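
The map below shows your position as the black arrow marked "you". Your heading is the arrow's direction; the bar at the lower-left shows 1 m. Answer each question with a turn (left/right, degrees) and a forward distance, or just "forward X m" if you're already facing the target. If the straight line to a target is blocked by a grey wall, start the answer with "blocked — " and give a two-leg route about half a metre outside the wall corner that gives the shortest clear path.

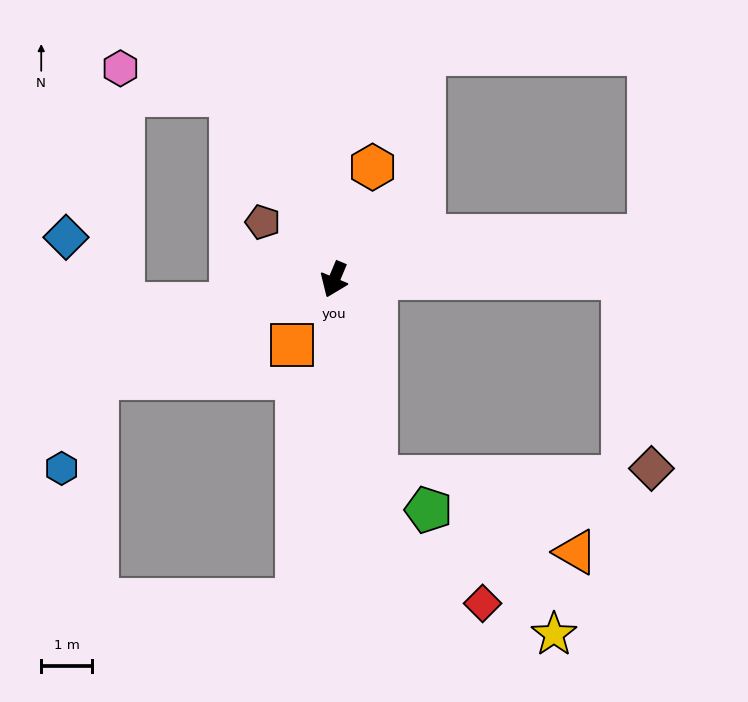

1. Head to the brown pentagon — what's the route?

turn right 106°, forward 1.8 m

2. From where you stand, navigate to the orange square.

turn right 10°, forward 1.5 m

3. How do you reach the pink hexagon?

blocked — turn right 128°, forward 4.2 m, then turn left 47°, forward 2.2 m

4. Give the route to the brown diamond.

blocked — turn left 113°, forward 5.7 m, then turn right 82°, forward 3.8 m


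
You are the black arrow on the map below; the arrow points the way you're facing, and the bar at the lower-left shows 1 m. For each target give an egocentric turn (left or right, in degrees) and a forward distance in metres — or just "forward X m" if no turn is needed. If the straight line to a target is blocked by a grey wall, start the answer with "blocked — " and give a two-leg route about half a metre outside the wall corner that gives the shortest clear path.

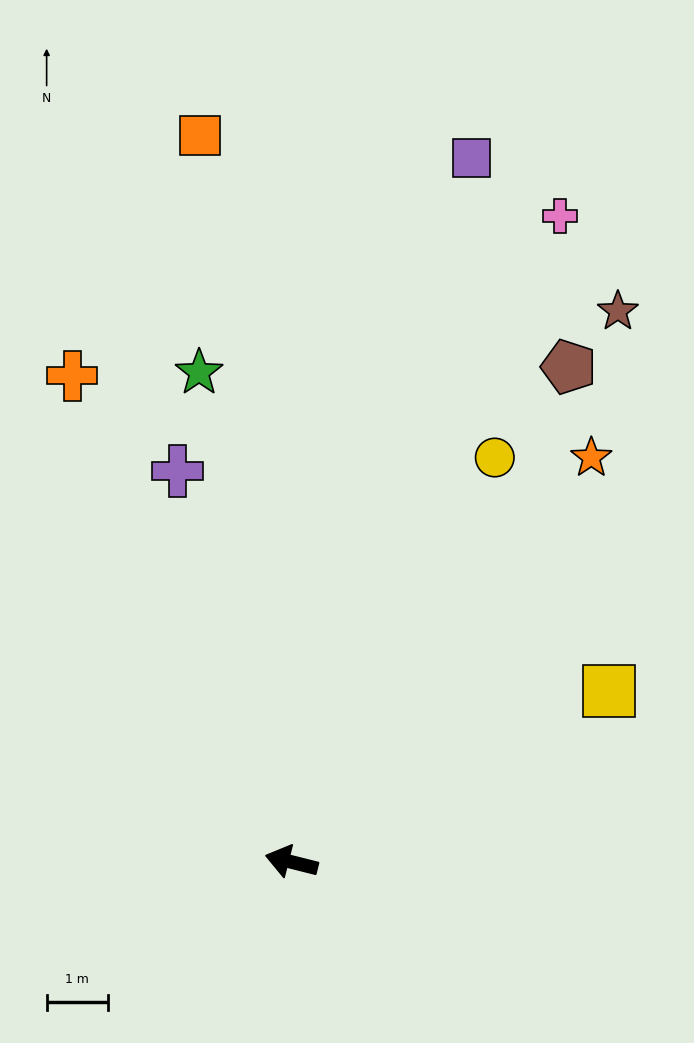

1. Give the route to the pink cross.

turn right 98°, forward 11.4 m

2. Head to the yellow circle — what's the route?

turn right 103°, forward 7.4 m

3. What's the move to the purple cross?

turn right 60°, forward 6.6 m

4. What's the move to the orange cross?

turn right 52°, forward 8.7 m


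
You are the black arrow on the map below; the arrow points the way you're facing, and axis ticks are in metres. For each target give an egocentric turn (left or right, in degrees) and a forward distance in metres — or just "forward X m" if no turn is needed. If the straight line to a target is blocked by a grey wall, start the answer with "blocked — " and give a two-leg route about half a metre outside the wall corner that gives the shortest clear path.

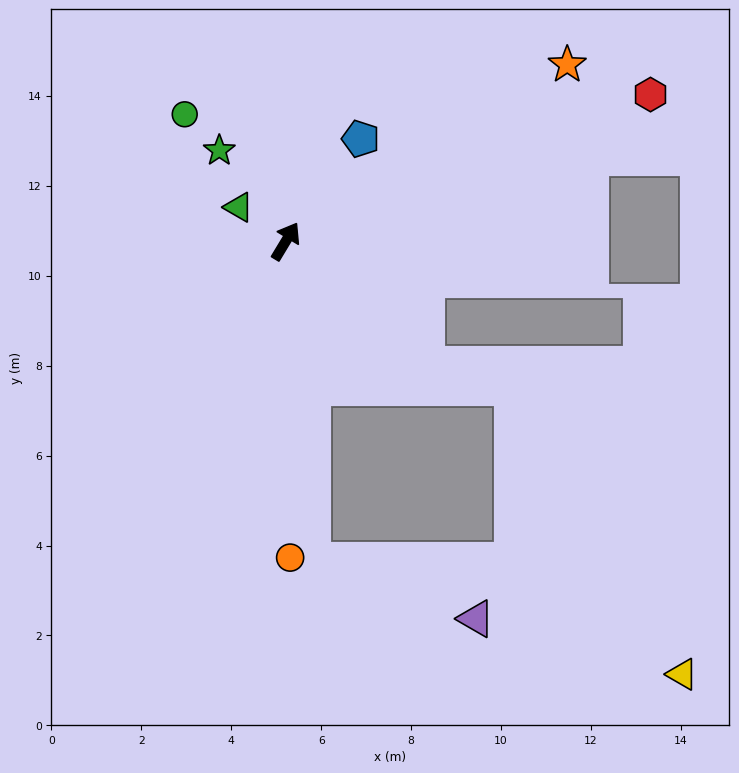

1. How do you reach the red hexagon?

turn right 37°, forward 8.7 m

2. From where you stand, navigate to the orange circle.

turn right 148°, forward 7.0 m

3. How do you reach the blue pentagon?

turn right 5°, forward 2.8 m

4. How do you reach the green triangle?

turn left 85°, forward 1.3 m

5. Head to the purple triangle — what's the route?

blocked — turn right 144°, forward 7.1 m, then turn left 66°, forward 3.9 m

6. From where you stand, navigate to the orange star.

turn right 27°, forward 7.4 m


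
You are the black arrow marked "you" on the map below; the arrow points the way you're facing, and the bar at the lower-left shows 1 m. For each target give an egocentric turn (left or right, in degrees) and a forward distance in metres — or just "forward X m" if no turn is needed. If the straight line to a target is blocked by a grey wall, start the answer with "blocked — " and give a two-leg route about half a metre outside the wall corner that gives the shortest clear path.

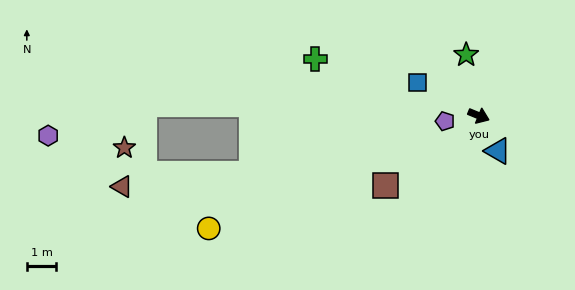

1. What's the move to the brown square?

turn right 121°, forward 4.0 m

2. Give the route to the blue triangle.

turn right 39°, forward 1.4 m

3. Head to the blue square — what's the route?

turn left 174°, forward 2.4 m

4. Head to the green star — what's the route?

turn left 124°, forward 2.1 m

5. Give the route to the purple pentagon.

turn right 148°, forward 1.2 m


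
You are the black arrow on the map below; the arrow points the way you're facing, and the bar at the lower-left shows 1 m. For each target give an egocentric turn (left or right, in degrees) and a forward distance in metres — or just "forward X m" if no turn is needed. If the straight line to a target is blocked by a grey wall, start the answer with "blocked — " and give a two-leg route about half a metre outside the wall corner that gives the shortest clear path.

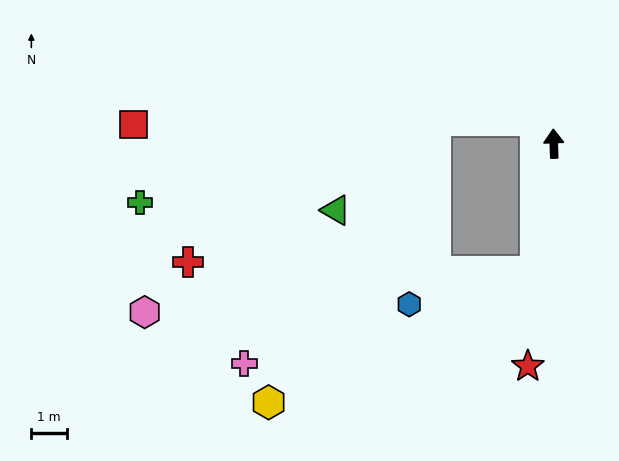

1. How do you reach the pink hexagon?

blocked — turn left 170°, forward 3.6 m, then turn right 76°, forward 10.9 m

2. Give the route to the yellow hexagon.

blocked — turn left 170°, forward 3.6 m, then turn right 56°, forward 8.3 m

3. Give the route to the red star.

turn left 171°, forward 6.2 m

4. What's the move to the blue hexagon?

blocked — turn left 170°, forward 3.6 m, then turn right 67°, forward 3.6 m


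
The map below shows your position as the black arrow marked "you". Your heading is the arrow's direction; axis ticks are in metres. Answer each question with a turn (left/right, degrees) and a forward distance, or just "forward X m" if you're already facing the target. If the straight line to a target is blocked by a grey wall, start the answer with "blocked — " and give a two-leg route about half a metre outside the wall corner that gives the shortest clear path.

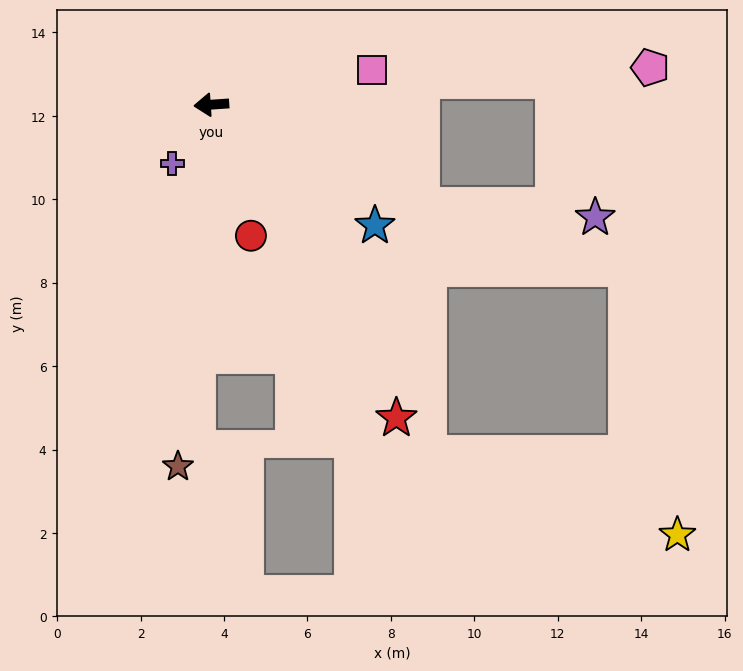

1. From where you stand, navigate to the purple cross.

turn left 52°, forward 1.7 m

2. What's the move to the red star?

turn left 117°, forward 8.7 m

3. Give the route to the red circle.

turn left 103°, forward 3.3 m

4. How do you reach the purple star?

blocked — turn left 151°, forward 5.6 m, then turn left 21°, forward 4.2 m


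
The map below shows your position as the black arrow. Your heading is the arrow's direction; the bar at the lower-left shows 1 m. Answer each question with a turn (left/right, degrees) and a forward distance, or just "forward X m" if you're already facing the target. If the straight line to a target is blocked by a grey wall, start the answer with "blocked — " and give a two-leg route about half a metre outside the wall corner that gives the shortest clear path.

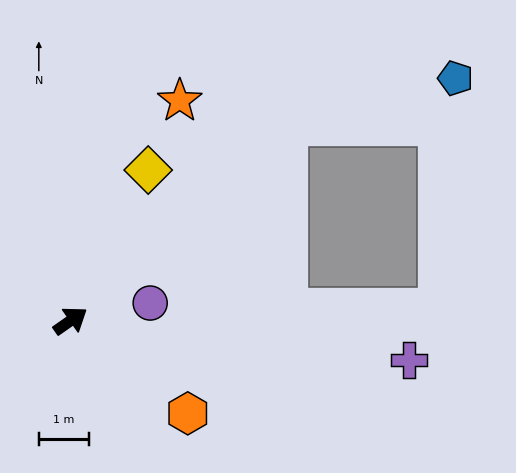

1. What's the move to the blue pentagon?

blocked — turn left 7°, forward 5.8 m, then turn right 27°, forward 3.5 m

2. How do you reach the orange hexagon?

turn right 73°, forward 3.0 m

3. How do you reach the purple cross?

turn right 42°, forward 6.8 m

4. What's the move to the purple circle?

turn right 22°, forward 1.6 m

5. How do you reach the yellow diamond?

turn left 28°, forward 3.4 m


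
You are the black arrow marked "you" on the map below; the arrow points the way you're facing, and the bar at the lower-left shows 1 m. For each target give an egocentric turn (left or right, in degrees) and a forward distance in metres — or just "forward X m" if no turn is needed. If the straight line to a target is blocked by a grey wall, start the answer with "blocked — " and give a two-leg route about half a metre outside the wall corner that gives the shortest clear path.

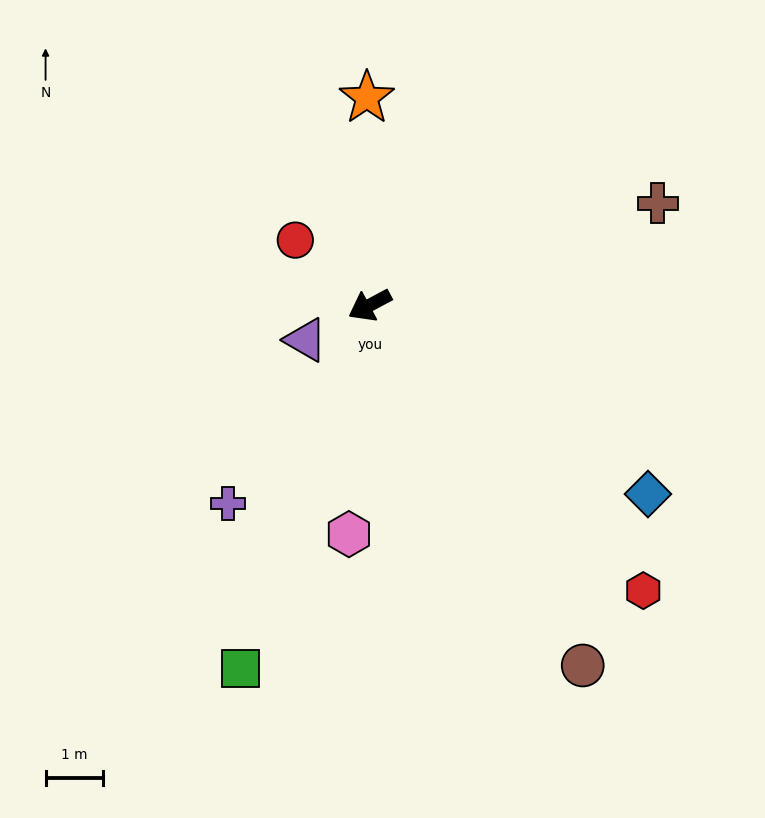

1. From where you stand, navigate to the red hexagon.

turn left 106°, forward 6.9 m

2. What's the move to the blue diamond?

turn left 118°, forward 5.8 m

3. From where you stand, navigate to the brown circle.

turn left 92°, forward 7.3 m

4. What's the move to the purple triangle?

forward 1.3 m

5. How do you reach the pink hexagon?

turn left 57°, forward 4.0 m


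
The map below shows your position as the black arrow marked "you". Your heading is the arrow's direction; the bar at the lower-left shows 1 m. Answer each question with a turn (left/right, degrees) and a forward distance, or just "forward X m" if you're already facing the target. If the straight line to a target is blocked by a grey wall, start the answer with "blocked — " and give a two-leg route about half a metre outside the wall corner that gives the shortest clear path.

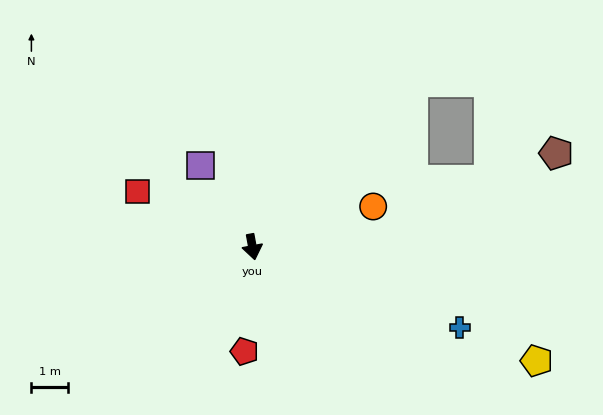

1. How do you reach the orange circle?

turn left 98°, forward 3.4 m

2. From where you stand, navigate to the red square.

turn right 126°, forward 3.4 m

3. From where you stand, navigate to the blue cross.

turn left 58°, forward 6.0 m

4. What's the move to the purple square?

turn right 158°, forward 2.6 m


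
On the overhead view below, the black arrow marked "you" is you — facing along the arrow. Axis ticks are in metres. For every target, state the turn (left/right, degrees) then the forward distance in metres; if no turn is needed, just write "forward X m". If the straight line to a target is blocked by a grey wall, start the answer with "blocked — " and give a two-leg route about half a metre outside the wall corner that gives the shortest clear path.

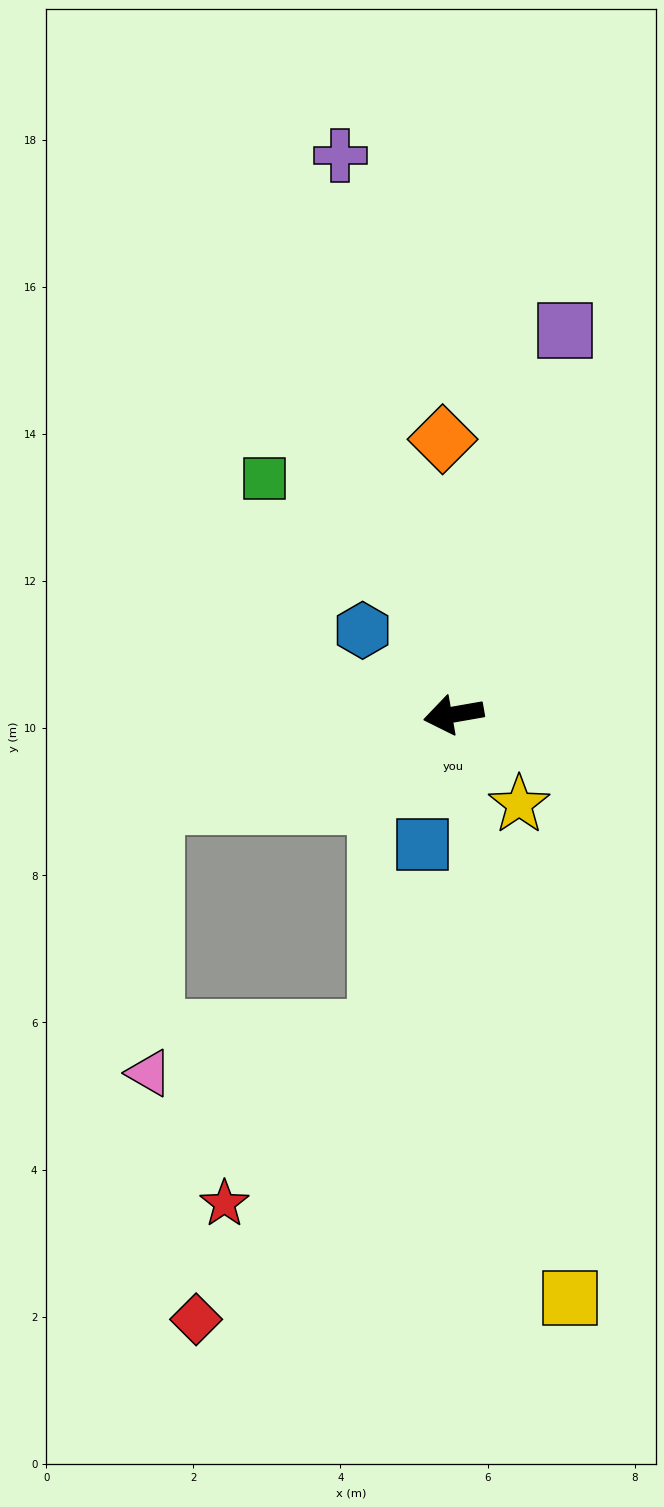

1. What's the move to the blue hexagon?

turn right 53°, forward 1.7 m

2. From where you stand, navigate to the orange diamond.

turn right 98°, forward 3.7 m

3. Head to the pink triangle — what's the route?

blocked — turn left 7°, forward 4.3 m, then turn left 72°, forward 3.7 m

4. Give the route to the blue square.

turn left 67°, forward 1.8 m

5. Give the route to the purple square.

turn right 116°, forward 5.4 m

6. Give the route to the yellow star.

turn left 116°, forward 1.5 m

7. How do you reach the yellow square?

turn left 91°, forward 8.1 m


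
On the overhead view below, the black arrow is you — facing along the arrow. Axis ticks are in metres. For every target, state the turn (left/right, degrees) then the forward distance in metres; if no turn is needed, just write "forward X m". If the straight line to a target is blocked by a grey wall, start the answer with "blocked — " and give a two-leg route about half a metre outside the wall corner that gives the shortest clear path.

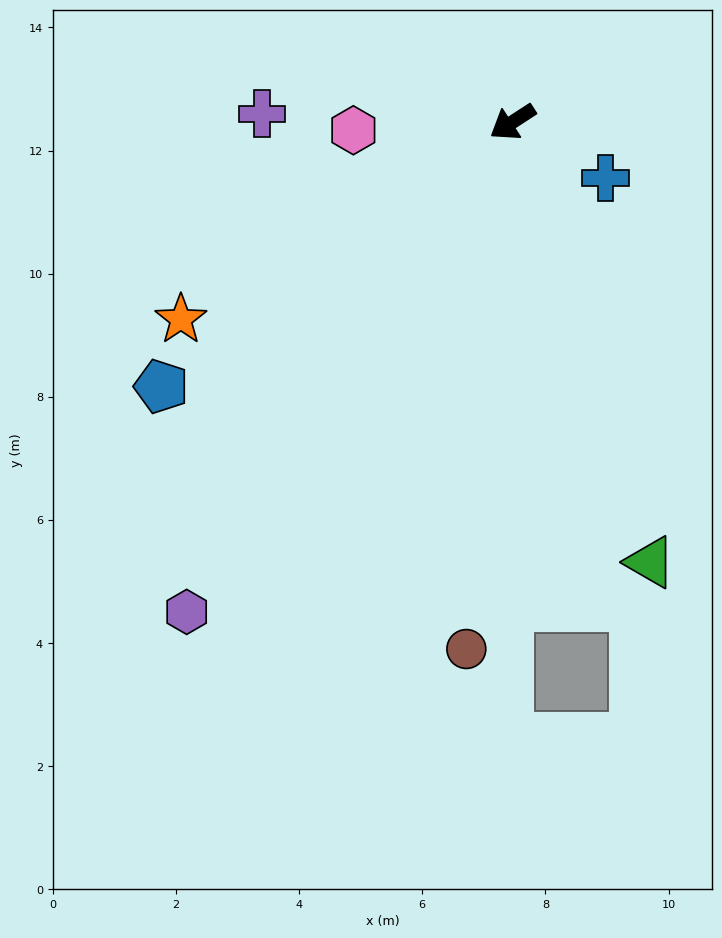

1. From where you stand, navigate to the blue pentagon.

turn left 4°, forward 7.1 m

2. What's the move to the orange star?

turn right 2°, forward 6.3 m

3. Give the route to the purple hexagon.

turn left 23°, forward 9.6 m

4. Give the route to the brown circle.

turn left 52°, forward 8.6 m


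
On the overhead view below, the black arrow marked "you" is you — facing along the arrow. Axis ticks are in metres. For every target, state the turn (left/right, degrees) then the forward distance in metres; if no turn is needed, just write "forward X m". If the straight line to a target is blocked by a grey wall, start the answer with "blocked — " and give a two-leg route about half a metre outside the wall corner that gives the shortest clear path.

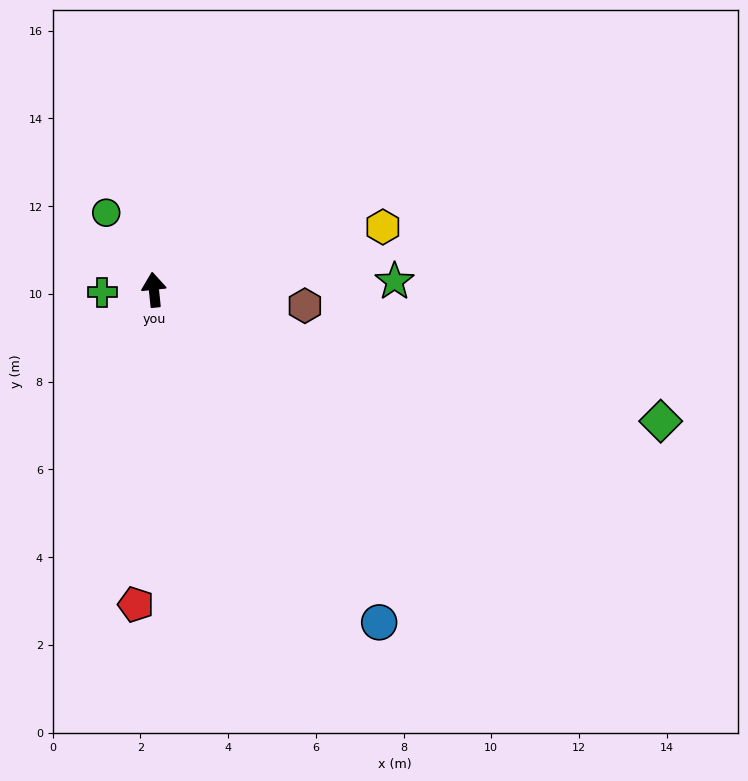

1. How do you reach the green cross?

turn left 87°, forward 1.2 m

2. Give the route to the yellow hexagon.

turn right 81°, forward 5.4 m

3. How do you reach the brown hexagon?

turn right 102°, forward 3.5 m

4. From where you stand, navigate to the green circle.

turn left 26°, forward 2.1 m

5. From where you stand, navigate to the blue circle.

turn right 152°, forward 9.2 m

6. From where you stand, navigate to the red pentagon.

turn left 171°, forward 7.2 m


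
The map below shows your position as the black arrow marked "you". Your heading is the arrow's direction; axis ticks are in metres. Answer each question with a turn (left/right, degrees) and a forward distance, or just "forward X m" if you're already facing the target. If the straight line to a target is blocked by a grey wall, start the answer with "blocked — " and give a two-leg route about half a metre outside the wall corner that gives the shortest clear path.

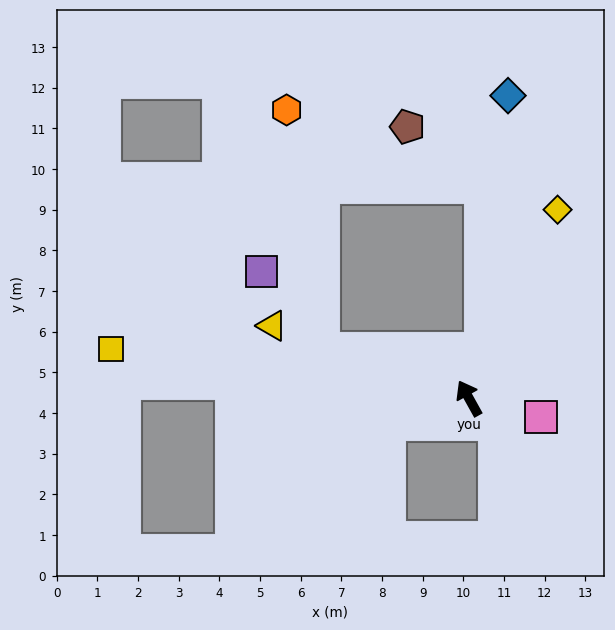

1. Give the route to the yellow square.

turn left 53°, forward 8.9 m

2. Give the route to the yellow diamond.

turn right 54°, forward 5.1 m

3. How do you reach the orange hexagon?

blocked — turn left 42°, forward 3.8 m, then turn right 63°, forward 5.9 m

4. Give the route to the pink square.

turn right 133°, forward 1.8 m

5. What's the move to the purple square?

blocked — turn left 42°, forward 3.8 m, then turn right 33°, forward 2.4 m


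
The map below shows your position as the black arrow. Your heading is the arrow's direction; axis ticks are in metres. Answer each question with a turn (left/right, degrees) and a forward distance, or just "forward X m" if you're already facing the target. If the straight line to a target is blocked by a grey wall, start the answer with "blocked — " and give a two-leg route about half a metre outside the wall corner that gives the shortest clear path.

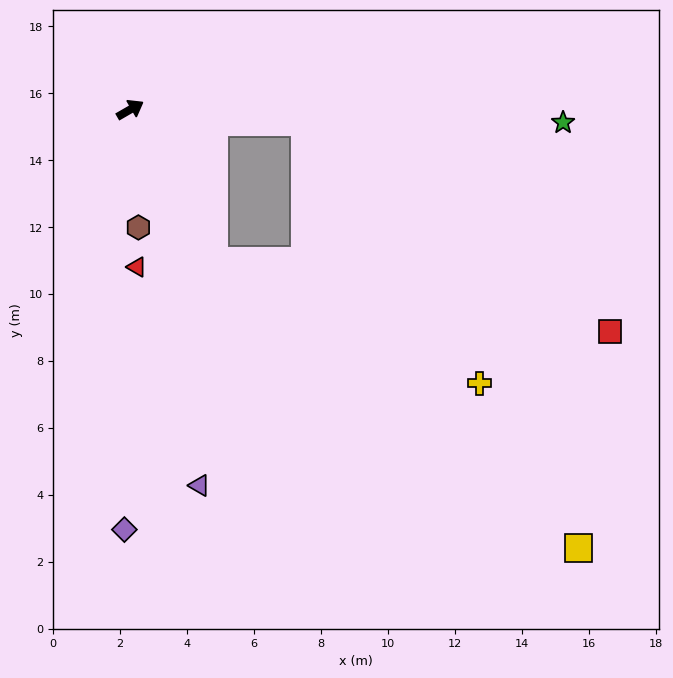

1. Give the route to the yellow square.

blocked — turn right 91°, forward 5.2 m, then turn left 23°, forward 13.8 m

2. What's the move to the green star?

turn right 32°, forward 12.9 m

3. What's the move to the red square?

blocked — turn right 34°, forward 5.2 m, then turn right 31°, forward 11.1 m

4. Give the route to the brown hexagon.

turn right 116°, forward 3.5 m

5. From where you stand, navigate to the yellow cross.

blocked — turn right 91°, forward 5.2 m, then turn left 36°, forward 8.7 m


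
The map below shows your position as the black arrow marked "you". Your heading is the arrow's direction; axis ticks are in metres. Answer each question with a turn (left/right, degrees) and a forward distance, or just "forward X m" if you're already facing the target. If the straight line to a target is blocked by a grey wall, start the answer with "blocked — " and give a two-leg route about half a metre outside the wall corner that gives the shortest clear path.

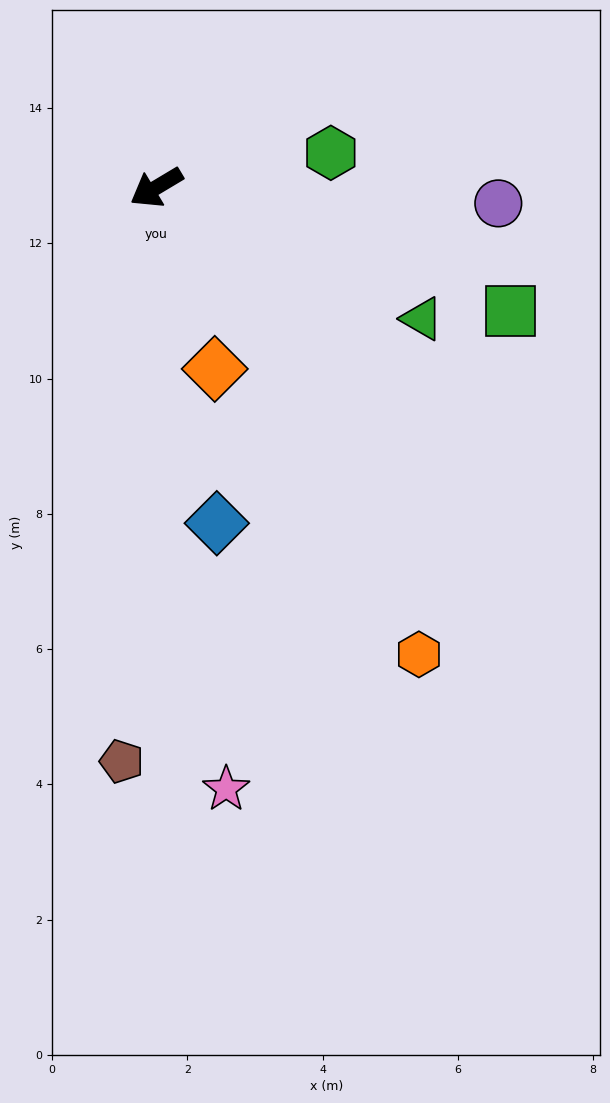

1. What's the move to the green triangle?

turn left 123°, forward 4.4 m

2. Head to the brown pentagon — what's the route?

turn left 56°, forward 8.5 m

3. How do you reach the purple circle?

turn left 146°, forward 5.1 m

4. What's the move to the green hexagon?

turn left 160°, forward 2.6 m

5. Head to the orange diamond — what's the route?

turn left 77°, forward 2.8 m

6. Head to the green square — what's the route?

turn left 130°, forward 5.5 m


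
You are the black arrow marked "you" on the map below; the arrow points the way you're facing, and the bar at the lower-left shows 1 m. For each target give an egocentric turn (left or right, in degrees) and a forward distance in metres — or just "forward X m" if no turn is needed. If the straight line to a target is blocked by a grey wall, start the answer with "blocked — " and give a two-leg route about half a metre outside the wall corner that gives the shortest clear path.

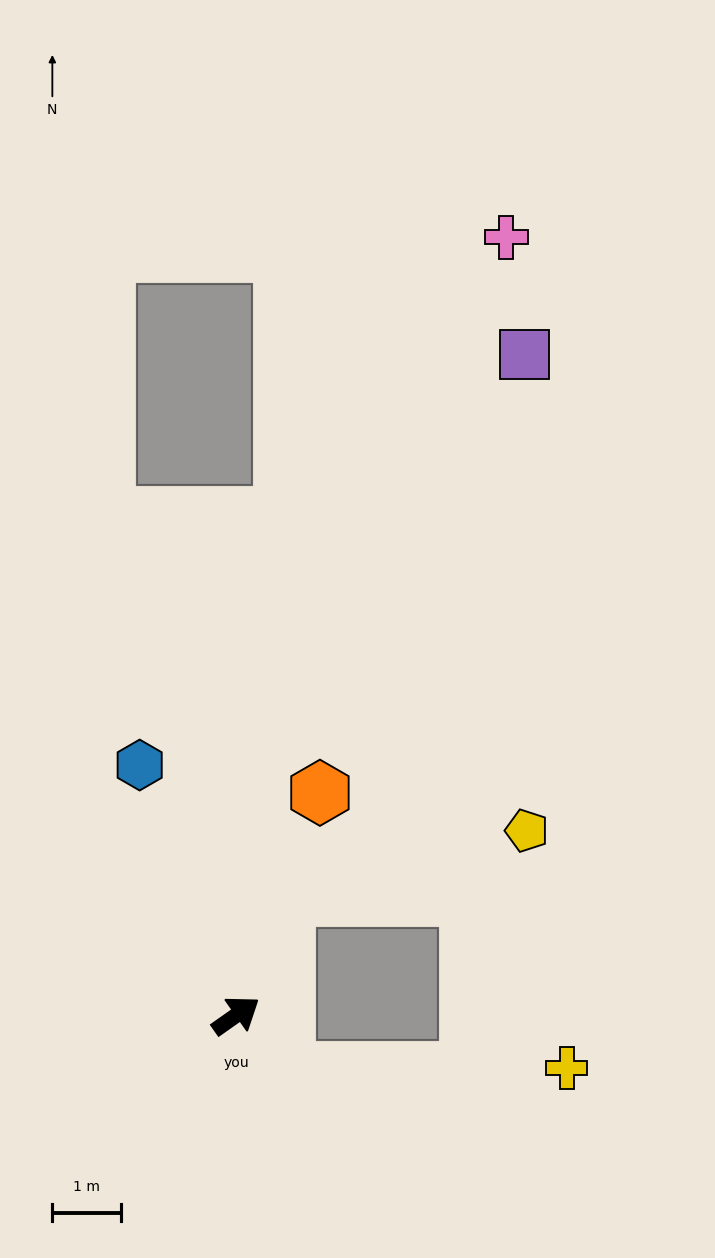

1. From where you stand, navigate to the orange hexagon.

turn left 34°, forward 3.5 m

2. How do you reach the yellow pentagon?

blocked — turn left 32°, forward 1.9 m, then turn right 52°, forward 3.6 m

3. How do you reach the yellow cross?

blocked — turn right 83°, forward 1.1 m, then turn left 48°, forward 4.1 m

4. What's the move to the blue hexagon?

turn left 76°, forward 3.9 m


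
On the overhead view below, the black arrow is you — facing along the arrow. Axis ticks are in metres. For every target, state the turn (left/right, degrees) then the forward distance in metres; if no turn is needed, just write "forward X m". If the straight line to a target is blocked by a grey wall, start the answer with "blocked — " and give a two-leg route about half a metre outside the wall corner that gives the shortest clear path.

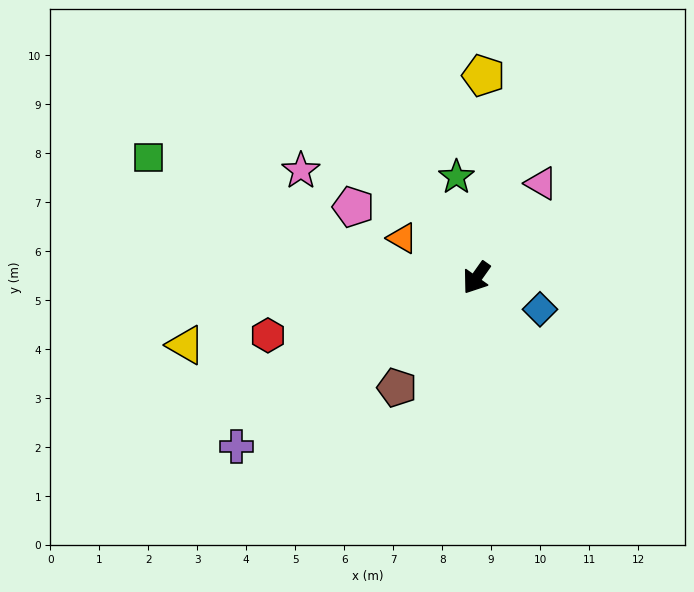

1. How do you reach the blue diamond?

turn left 99°, forward 1.4 m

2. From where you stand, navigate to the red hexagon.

turn right 39°, forward 4.4 m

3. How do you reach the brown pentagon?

forward 2.8 m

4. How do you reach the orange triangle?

turn right 83°, forward 1.7 m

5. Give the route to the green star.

turn right 134°, forward 2.1 m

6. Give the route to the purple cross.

turn right 20°, forward 6.0 m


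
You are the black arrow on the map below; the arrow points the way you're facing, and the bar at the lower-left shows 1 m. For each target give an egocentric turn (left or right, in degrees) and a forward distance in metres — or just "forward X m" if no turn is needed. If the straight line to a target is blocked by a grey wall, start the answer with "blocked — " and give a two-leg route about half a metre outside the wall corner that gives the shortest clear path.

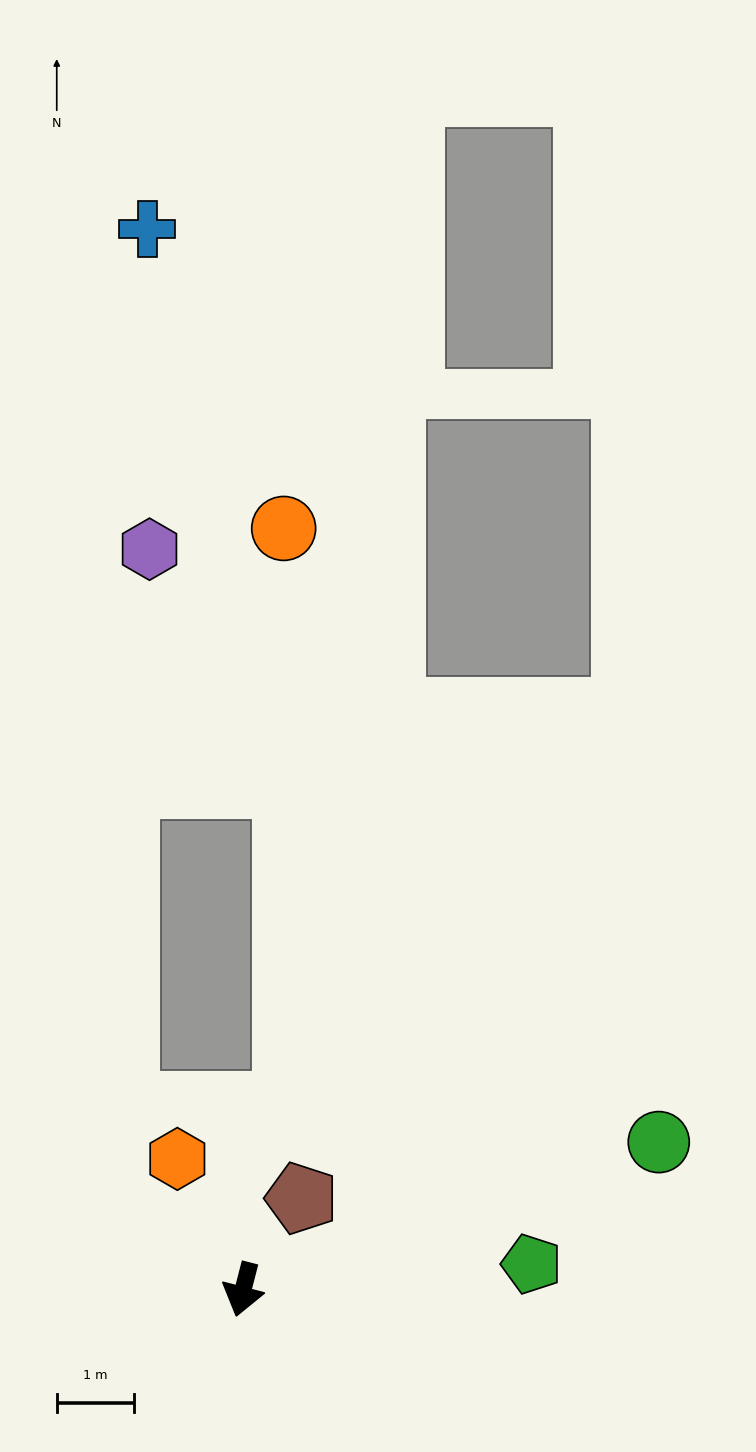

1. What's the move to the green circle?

turn left 124°, forward 5.7 m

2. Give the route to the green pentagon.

turn left 110°, forward 3.7 m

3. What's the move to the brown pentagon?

turn left 162°, forward 1.4 m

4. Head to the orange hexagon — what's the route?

turn right 139°, forward 1.9 m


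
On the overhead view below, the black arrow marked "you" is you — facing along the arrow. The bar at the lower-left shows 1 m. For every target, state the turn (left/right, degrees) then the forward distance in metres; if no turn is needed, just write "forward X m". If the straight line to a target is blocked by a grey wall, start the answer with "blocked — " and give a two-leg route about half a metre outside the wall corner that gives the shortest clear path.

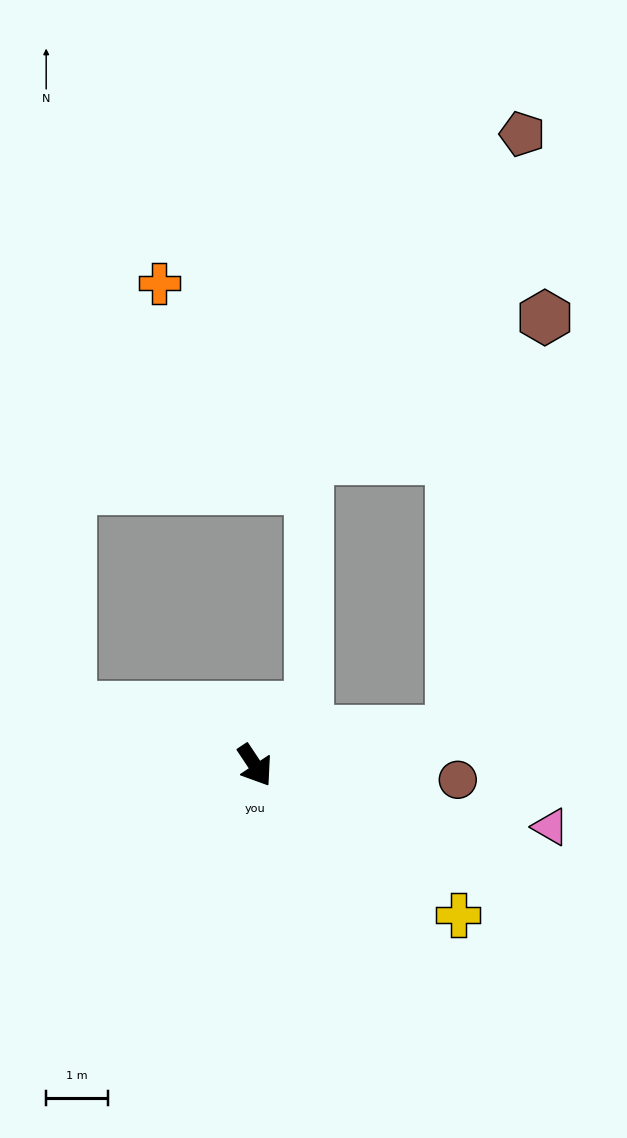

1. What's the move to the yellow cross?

turn left 20°, forward 4.1 m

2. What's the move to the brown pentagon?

blocked — turn left 66°, forward 3.2 m, then turn left 74°, forward 9.7 m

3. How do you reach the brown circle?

turn left 52°, forward 3.3 m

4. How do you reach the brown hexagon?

blocked — turn left 66°, forward 3.2 m, then turn left 68°, forward 6.8 m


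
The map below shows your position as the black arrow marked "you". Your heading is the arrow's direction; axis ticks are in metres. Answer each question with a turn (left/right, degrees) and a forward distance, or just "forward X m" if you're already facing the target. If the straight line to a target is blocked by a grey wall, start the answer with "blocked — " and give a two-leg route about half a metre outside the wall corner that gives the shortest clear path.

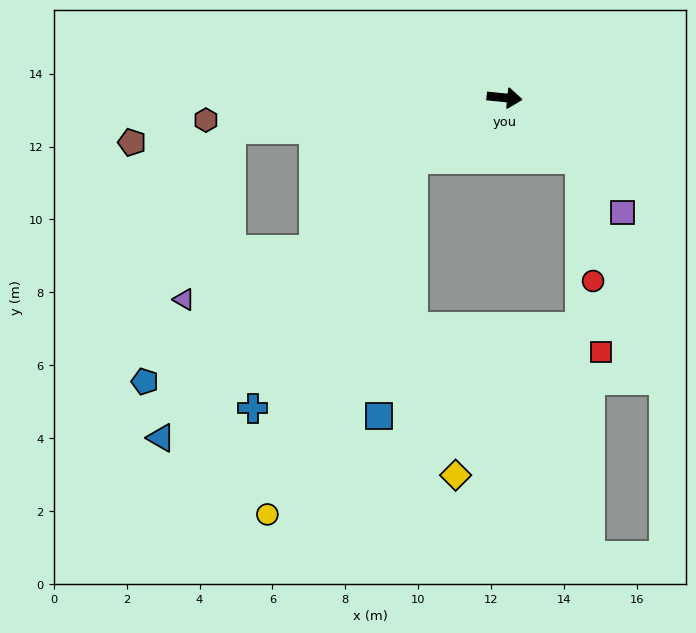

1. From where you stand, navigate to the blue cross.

blocked — turn right 141°, forward 3.0 m, then turn left 24°, forward 8.1 m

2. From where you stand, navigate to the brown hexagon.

turn right 170°, forward 8.2 m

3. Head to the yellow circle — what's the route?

blocked — turn right 141°, forward 3.0 m, then turn left 35°, forward 10.5 m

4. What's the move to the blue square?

blocked — turn right 141°, forward 3.0 m, then turn left 50°, forward 7.1 m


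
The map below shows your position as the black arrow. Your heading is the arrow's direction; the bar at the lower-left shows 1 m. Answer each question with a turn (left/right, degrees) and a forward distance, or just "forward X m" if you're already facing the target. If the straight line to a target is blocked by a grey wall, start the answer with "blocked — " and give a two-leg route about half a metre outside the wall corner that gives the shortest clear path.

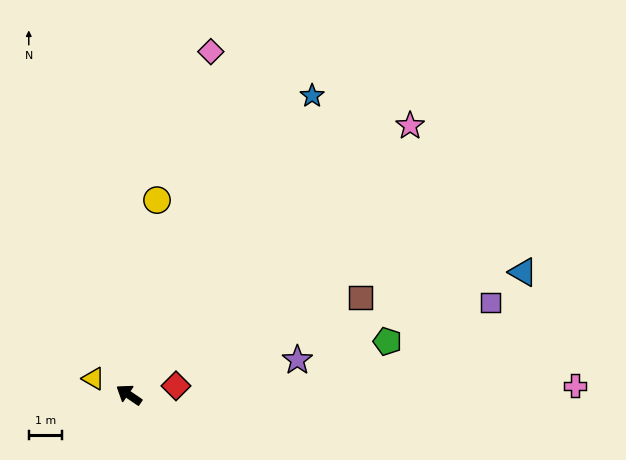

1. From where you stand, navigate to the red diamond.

turn right 135°, forward 1.4 m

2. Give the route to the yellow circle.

turn right 64°, forward 5.9 m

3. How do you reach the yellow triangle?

turn left 10°, forward 1.2 m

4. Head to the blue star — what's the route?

turn right 87°, forward 10.6 m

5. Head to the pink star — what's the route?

turn right 102°, forward 11.7 m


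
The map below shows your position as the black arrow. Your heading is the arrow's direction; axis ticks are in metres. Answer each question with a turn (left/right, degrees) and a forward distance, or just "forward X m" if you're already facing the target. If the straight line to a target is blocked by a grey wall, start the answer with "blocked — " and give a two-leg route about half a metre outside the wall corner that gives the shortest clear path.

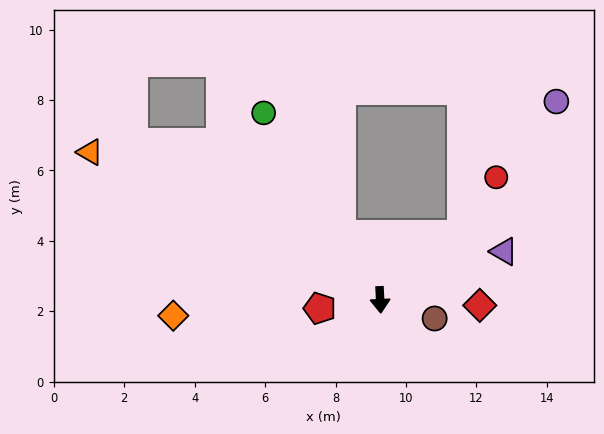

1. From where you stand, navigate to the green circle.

turn right 151°, forward 6.3 m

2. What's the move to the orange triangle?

turn right 120°, forward 9.2 m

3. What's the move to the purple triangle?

turn left 109°, forward 3.8 m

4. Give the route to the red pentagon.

turn right 85°, forward 1.7 m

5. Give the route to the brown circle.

turn left 68°, forward 1.6 m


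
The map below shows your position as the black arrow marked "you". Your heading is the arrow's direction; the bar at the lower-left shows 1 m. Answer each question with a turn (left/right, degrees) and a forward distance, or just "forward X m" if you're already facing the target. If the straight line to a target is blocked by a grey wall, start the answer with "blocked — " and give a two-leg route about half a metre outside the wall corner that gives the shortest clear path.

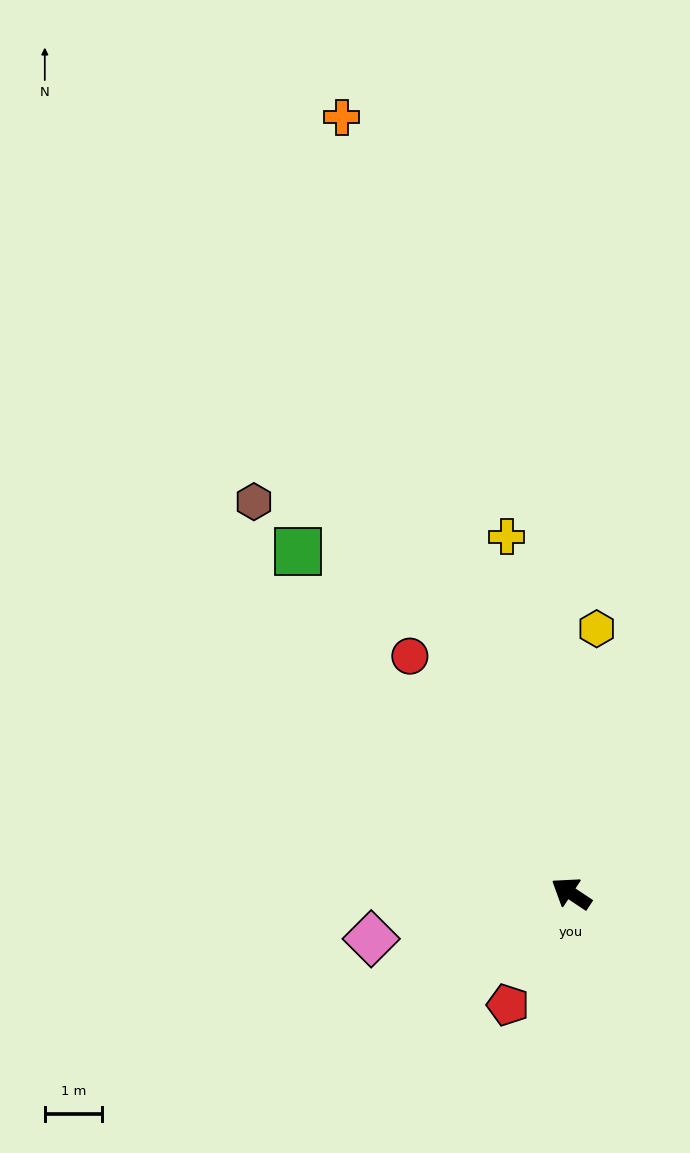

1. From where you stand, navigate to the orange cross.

turn right 40°, forward 14.2 m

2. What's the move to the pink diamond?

turn left 46°, forward 3.6 m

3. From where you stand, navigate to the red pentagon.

turn left 94°, forward 2.2 m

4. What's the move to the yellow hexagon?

turn right 62°, forward 4.7 m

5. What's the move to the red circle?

turn right 22°, forward 5.0 m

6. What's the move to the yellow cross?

turn right 46°, forward 6.3 m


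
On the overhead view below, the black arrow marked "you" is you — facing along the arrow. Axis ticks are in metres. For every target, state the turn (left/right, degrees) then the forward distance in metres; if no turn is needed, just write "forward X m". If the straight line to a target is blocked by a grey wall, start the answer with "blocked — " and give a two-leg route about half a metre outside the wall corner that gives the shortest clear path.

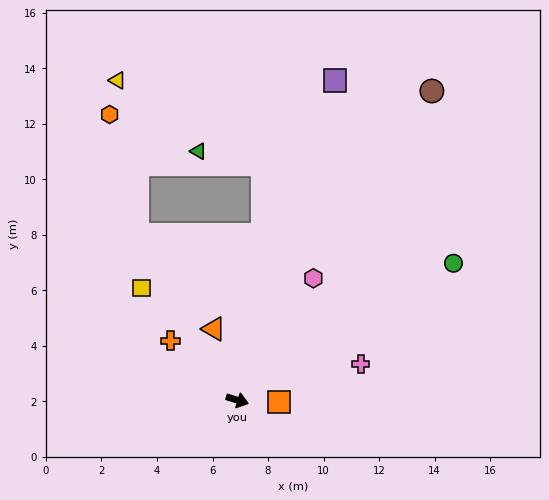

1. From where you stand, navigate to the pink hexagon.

turn left 75°, forward 5.2 m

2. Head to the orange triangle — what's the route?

turn left 126°, forward 2.7 m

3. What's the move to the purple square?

turn left 90°, forward 12.0 m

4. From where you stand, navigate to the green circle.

turn left 50°, forward 9.2 m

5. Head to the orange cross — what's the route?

turn left 156°, forward 3.2 m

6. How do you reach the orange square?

turn left 15°, forward 1.5 m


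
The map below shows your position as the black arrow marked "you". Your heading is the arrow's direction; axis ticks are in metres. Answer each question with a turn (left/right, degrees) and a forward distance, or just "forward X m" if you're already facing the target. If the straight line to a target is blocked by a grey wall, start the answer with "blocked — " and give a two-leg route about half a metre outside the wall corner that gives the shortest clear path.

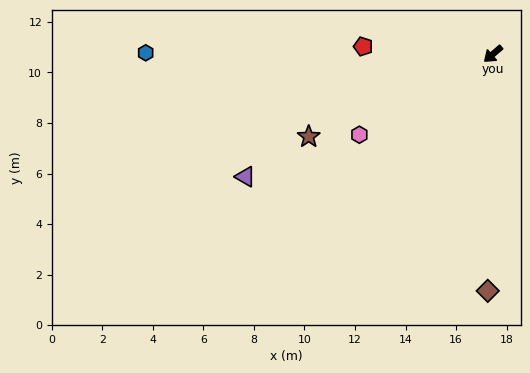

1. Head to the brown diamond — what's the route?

turn left 48°, forward 9.4 m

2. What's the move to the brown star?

turn right 17°, forward 8.0 m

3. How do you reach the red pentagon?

turn right 44°, forward 5.1 m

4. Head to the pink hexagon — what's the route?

turn right 10°, forward 6.2 m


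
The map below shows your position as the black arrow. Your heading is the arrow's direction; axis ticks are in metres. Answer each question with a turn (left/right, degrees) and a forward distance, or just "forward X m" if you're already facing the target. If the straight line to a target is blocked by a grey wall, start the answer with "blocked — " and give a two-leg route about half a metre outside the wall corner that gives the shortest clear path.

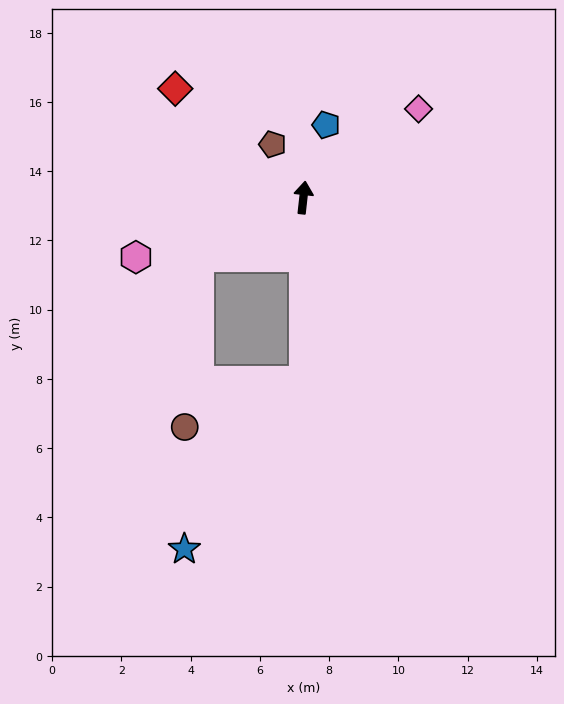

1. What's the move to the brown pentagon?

turn left 36°, forward 1.8 m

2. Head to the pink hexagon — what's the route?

turn left 116°, forward 5.1 m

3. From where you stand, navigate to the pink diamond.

turn right 46°, forward 4.2 m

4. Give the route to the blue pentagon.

turn right 11°, forward 2.2 m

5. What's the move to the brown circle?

blocked — turn left 126°, forward 3.5 m, then turn left 55°, forward 4.9 m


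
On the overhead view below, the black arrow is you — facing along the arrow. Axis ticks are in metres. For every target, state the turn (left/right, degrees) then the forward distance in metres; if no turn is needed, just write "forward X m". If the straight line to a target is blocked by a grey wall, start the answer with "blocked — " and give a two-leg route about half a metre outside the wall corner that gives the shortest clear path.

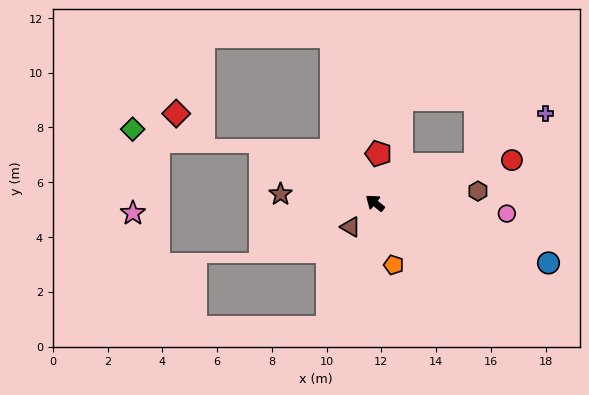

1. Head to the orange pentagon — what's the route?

turn left 145°, forward 2.4 m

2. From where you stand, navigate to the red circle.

turn right 124°, forward 5.2 m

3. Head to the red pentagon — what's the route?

turn right 56°, forward 1.8 m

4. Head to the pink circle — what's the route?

turn right 146°, forward 4.8 m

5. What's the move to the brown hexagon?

turn right 135°, forward 3.8 m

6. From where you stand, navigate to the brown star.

turn left 33°, forward 3.5 m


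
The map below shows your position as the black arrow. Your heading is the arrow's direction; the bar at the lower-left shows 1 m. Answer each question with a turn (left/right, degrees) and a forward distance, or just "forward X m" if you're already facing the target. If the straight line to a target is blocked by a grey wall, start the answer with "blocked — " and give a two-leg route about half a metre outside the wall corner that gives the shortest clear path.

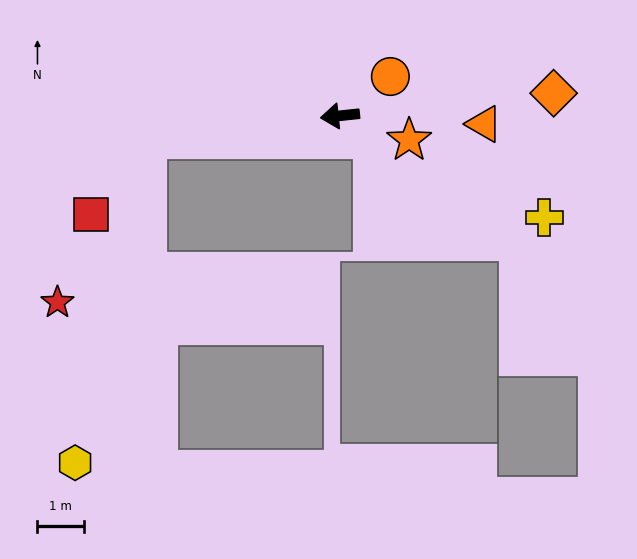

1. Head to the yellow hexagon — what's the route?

blocked — forward 4.2 m, then turn left 72°, forward 7.1 m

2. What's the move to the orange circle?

turn right 148°, forward 1.4 m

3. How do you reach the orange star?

turn left 155°, forward 1.6 m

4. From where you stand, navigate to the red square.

blocked — forward 4.2 m, then turn left 48°, forward 2.0 m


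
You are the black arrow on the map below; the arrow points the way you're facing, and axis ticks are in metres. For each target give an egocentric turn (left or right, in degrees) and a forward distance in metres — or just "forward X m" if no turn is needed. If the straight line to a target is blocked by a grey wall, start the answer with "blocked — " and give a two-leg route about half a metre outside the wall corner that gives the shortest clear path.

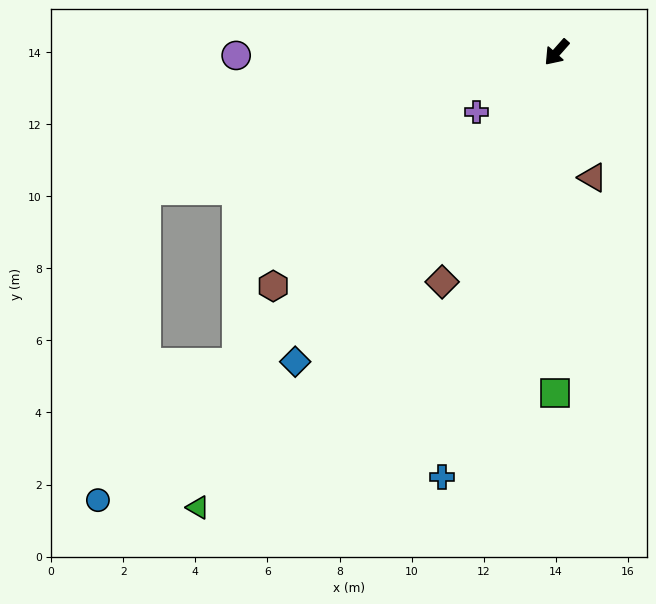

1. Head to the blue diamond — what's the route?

forward 11.2 m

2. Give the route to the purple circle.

turn right 48°, forward 8.9 m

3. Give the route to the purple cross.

turn right 12°, forward 2.8 m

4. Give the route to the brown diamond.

turn left 15°, forward 7.1 m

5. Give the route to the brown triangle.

turn left 57°, forward 3.6 m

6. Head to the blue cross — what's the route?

turn left 26°, forward 12.2 m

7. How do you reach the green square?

turn left 41°, forward 9.4 m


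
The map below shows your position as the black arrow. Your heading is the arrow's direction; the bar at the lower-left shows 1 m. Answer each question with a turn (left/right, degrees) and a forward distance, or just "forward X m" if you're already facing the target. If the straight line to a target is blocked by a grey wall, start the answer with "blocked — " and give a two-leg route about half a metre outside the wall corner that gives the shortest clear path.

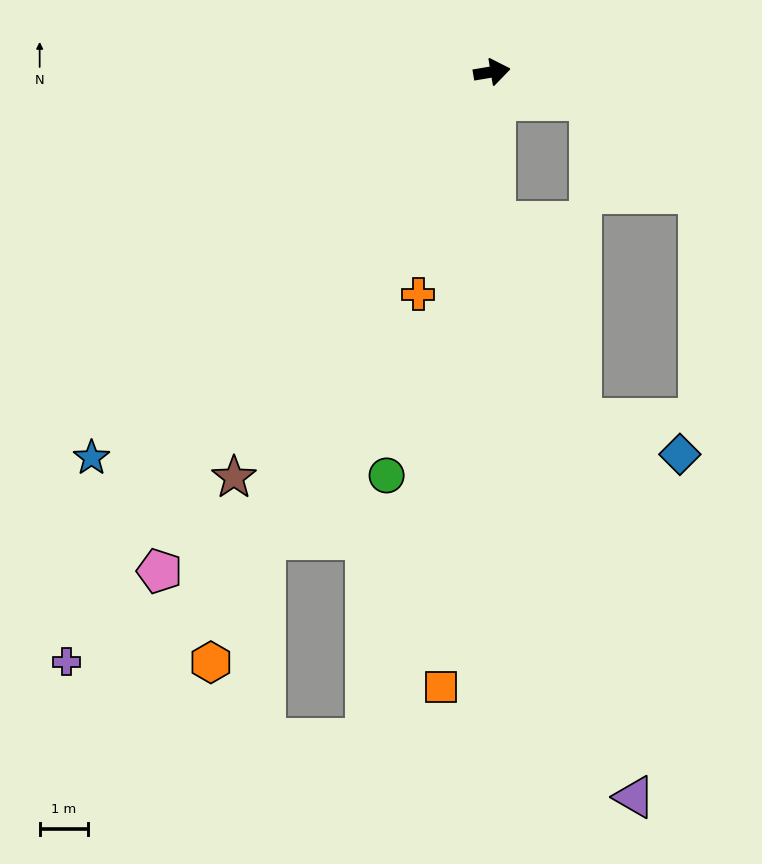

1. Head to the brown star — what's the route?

turn right 132°, forward 9.9 m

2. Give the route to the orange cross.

turn right 118°, forward 4.8 m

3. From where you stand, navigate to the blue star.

turn right 146°, forward 11.4 m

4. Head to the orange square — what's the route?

turn right 104°, forward 12.7 m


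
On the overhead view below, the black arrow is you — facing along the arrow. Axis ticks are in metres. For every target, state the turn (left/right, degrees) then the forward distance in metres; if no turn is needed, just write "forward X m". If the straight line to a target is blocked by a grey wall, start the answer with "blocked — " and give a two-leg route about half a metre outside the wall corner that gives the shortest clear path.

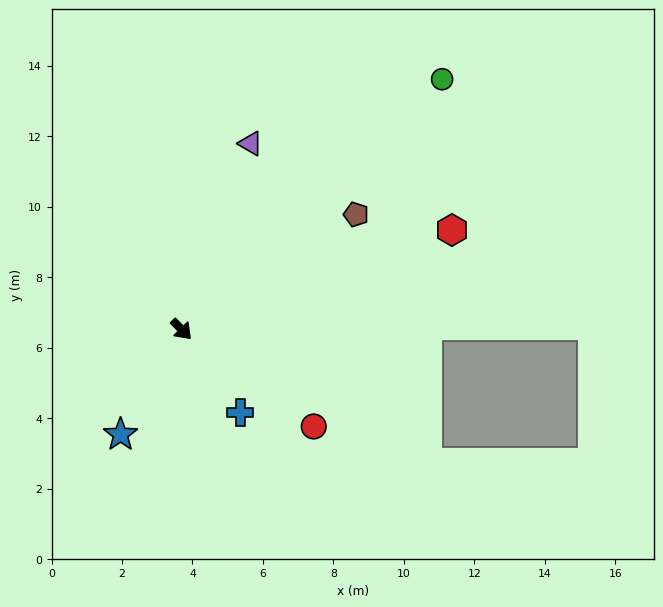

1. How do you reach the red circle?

turn left 10°, forward 4.7 m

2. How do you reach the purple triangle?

turn left 115°, forward 5.6 m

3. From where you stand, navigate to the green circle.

turn left 90°, forward 10.2 m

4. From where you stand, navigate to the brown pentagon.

turn left 79°, forward 5.9 m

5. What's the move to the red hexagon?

turn left 66°, forward 8.2 m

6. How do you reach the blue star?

turn right 74°, forward 3.4 m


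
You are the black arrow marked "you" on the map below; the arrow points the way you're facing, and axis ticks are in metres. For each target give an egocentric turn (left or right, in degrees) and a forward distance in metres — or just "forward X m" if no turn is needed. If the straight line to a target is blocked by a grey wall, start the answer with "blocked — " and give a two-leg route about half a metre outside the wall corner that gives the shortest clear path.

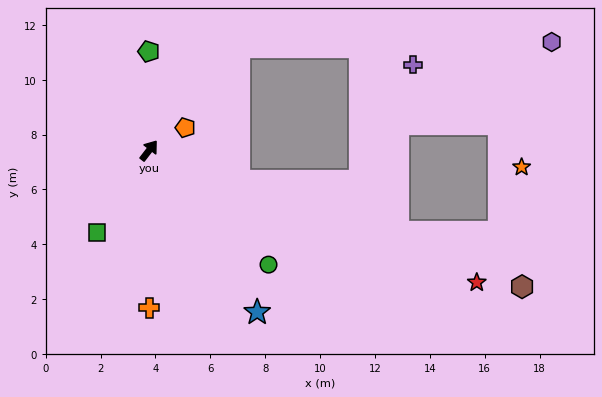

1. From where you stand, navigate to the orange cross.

turn right 142°, forward 5.7 m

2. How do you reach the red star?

turn right 74°, forward 12.9 m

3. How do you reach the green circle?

turn right 96°, forward 6.0 m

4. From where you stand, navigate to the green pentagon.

turn left 38°, forward 3.6 m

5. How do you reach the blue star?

turn right 109°, forward 7.1 m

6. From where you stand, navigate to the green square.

turn right 175°, forward 3.6 m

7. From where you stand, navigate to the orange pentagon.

turn right 20°, forward 1.6 m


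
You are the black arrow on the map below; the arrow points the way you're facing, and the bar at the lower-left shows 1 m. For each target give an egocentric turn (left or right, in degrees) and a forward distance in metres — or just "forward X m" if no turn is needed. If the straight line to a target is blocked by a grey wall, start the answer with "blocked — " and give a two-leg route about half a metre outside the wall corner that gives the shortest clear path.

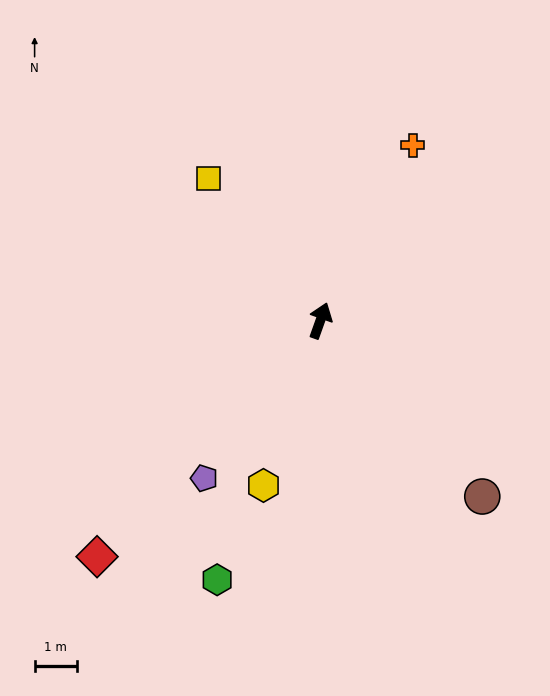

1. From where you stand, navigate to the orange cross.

turn right 8°, forward 4.7 m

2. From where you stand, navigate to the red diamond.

turn left 156°, forward 7.8 m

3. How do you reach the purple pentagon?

turn left 163°, forward 4.7 m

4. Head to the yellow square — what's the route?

turn left 58°, forward 4.3 m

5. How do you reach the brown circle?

turn right 118°, forward 5.7 m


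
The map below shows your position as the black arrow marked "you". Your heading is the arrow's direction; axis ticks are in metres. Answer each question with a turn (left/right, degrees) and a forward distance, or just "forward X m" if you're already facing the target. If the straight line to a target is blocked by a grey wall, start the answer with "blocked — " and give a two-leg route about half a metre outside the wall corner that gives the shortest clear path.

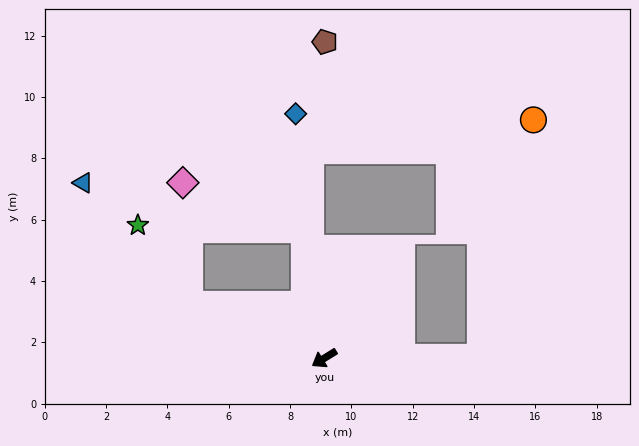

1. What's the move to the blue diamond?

turn right 115°, forward 8.0 m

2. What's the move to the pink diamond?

blocked — turn right 113°, forward 4.2 m, then turn left 60°, forward 4.2 m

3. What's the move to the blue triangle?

blocked — turn right 113°, forward 4.2 m, then turn left 69°, forward 7.4 m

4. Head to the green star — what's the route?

blocked — turn right 54°, forward 4.7 m, then turn right 34°, forward 3.1 m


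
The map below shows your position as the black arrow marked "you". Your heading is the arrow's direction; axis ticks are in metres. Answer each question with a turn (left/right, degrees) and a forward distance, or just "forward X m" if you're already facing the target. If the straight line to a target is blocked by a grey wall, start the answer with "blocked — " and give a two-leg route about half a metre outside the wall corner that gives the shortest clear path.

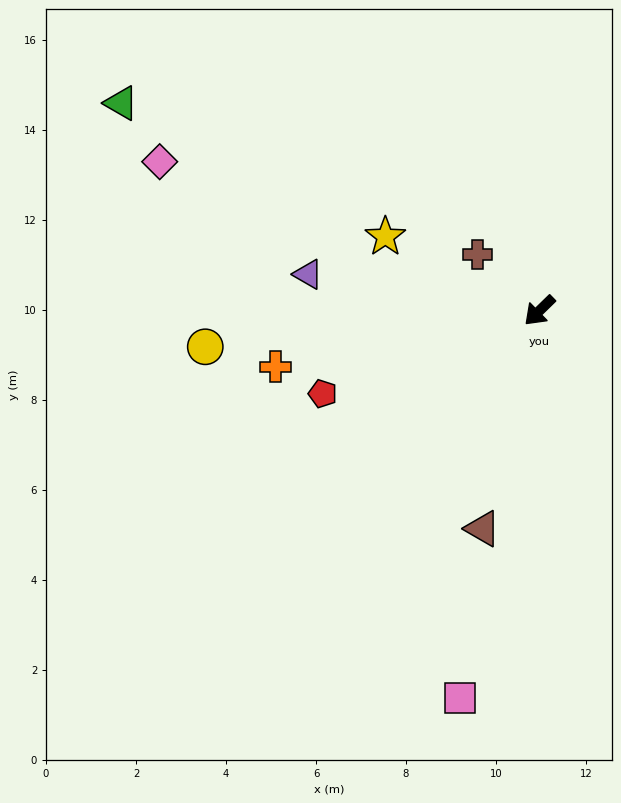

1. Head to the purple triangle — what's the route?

turn right 53°, forward 5.2 m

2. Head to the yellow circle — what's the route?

turn right 38°, forward 7.5 m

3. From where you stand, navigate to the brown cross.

turn right 86°, forward 1.9 m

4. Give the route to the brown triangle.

turn left 31°, forward 5.0 m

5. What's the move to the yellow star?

turn right 70°, forward 3.8 m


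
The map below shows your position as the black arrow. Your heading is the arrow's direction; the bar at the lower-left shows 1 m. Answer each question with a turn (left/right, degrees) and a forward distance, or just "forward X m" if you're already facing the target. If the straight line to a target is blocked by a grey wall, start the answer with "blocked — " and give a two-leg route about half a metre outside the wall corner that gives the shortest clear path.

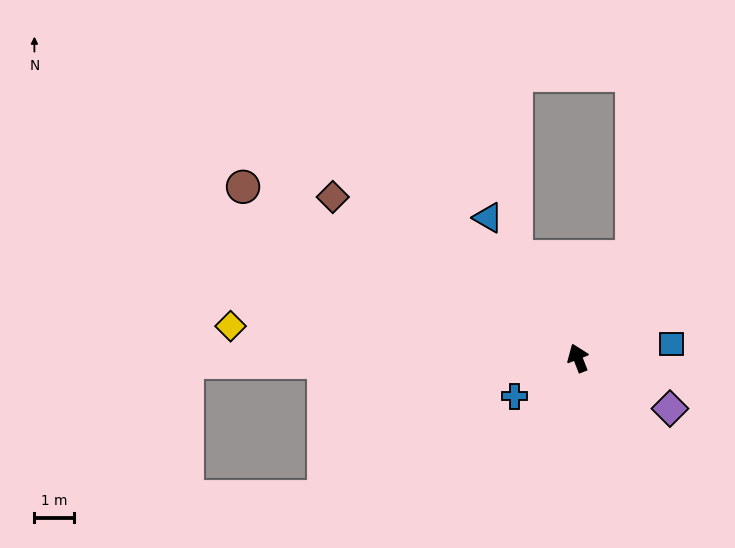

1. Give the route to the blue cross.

turn left 100°, forward 1.9 m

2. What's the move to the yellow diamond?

turn left 63°, forward 8.9 m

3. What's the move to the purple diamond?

turn right 140°, forward 2.7 m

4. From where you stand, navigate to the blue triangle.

turn left 11°, forward 4.3 m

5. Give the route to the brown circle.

turn left 42°, forward 9.6 m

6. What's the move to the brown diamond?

turn left 35°, forward 7.5 m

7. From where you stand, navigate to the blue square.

turn right 103°, forward 2.4 m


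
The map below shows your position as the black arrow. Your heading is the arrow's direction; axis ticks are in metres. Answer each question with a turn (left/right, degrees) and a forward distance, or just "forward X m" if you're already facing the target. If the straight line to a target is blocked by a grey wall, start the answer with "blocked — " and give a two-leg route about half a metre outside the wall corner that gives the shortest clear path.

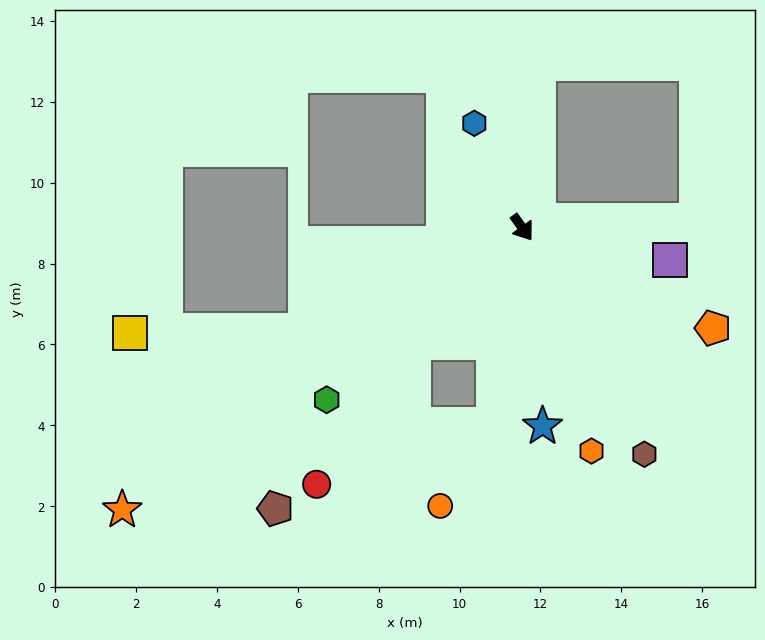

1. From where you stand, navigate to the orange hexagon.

turn right 18°, forward 5.8 m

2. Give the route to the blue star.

turn right 30°, forward 4.9 m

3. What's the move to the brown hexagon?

turn right 7°, forward 6.4 m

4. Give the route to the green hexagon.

turn right 84°, forward 6.4 m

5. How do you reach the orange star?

turn right 90°, forward 12.1 m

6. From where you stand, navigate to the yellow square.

blocked — turn right 100°, forward 5.9 m, then turn right 25°, forward 4.3 m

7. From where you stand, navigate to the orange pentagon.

turn left 27°, forward 5.3 m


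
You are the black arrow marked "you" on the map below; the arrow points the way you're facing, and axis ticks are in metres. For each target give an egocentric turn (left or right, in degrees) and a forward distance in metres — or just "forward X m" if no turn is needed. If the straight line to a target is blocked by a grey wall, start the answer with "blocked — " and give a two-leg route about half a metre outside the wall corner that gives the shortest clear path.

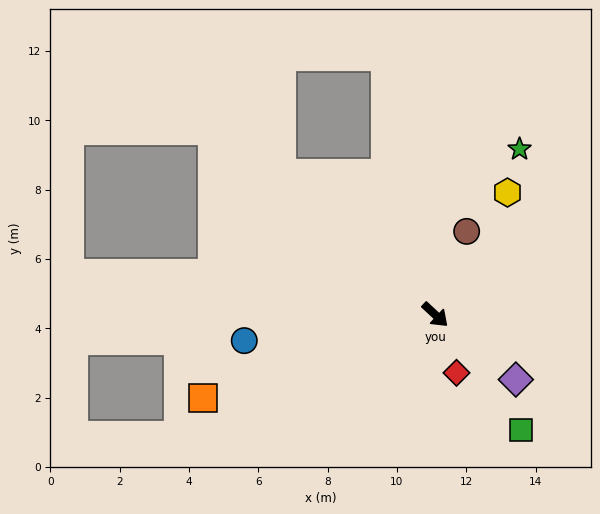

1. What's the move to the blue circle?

turn right 129°, forward 5.6 m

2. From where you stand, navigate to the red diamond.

turn right 27°, forward 1.8 m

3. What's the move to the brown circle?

turn left 112°, forward 2.6 m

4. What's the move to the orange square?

turn right 117°, forward 7.1 m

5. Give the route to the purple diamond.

turn left 4°, forward 3.0 m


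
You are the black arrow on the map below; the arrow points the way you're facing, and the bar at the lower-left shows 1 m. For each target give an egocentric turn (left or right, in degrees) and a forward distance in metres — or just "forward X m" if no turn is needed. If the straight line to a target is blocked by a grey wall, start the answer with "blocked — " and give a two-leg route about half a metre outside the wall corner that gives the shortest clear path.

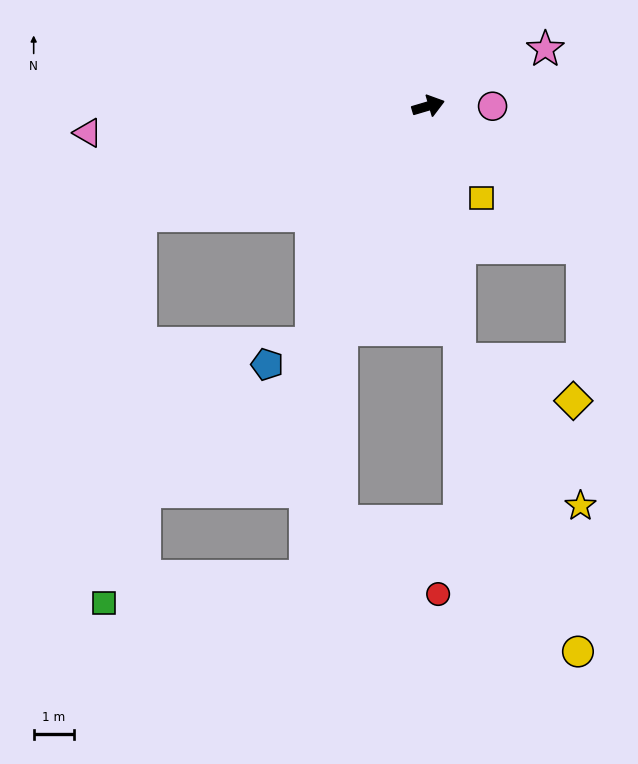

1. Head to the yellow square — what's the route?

turn right 76°, forward 2.7 m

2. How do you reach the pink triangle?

turn left 168°, forward 8.5 m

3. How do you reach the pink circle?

turn right 17°, forward 1.6 m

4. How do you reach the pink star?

turn left 9°, forward 3.2 m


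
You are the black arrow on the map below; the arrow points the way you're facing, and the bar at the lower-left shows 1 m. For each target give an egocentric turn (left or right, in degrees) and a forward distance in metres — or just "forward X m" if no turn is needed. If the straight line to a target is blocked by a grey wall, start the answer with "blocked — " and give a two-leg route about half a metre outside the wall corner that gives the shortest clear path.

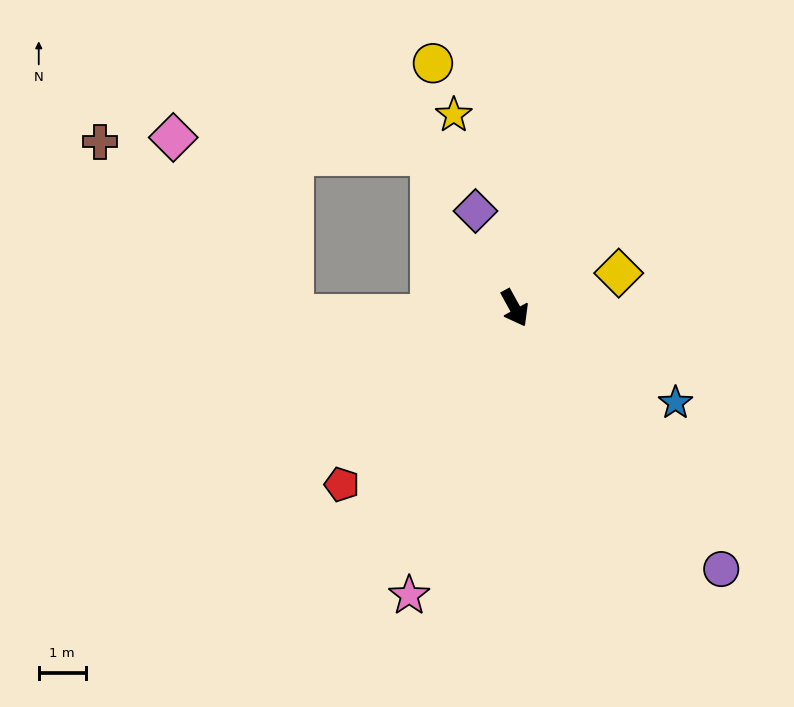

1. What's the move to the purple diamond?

turn left 173°, forward 2.2 m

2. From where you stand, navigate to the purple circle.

turn left 10°, forward 7.1 m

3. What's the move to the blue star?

turn left 31°, forward 4.0 m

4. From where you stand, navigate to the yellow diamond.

turn left 80°, forward 2.3 m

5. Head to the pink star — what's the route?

turn right 49°, forward 6.5 m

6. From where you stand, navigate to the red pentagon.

turn right 73°, forward 5.3 m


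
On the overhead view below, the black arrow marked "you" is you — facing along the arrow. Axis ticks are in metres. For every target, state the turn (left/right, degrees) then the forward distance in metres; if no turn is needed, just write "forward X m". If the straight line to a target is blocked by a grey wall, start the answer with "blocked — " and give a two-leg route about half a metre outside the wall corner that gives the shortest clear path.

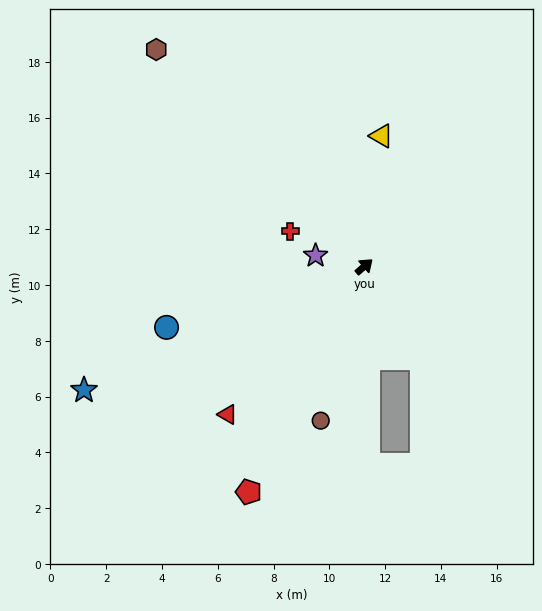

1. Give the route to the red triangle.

turn right 174°, forward 7.2 m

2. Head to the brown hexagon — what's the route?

turn left 93°, forward 10.8 m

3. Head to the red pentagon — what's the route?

turn right 158°, forward 9.1 m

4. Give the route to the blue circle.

turn left 156°, forward 7.4 m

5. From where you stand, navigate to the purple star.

turn left 127°, forward 1.8 m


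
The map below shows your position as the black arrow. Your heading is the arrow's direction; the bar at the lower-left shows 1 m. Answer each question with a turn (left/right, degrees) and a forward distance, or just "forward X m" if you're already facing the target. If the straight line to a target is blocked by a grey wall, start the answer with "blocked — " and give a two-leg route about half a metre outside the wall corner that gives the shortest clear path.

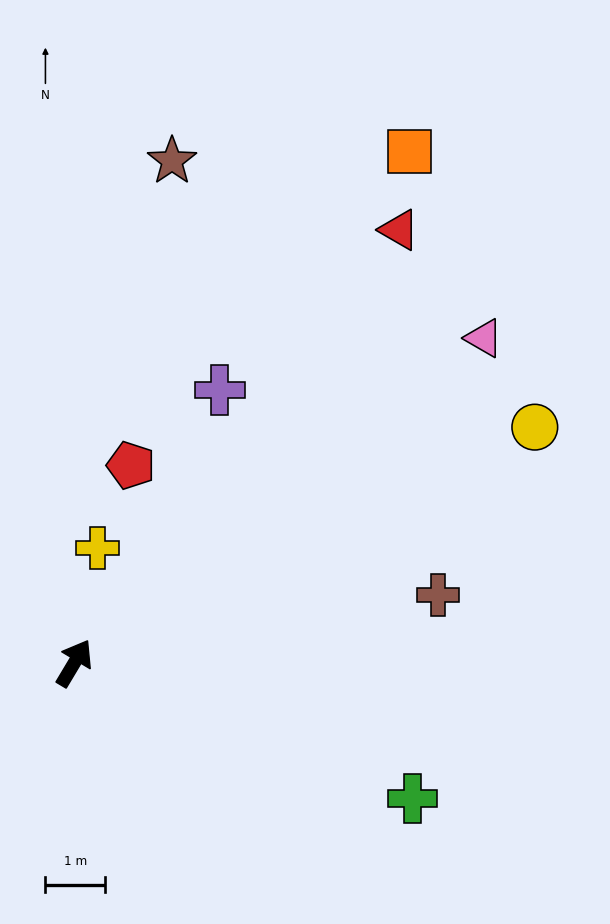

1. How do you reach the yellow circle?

turn right 32°, forward 8.7 m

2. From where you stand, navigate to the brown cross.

turn right 49°, forward 6.2 m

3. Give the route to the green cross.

turn right 81°, forward 6.1 m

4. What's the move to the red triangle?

turn right 6°, forward 9.1 m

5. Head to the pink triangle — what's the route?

turn right 21°, forward 8.7 m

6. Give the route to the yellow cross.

turn left 20°, forward 2.0 m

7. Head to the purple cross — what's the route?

turn left 3°, forward 5.2 m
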